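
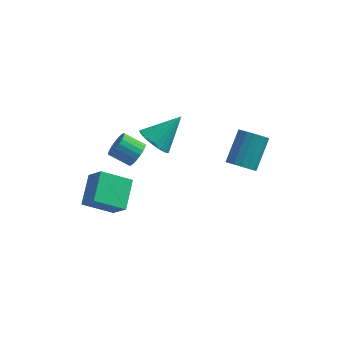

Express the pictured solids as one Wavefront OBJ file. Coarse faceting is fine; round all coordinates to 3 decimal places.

v -1.852 1.562 -0.151
v -1.522 1.964 0.389
v -2.618 2.001 1.031
v -2.948 1.598 0.491
v -1.627 2.186 0.197
v -2.723 2.223 0.839
v -1.771 2.301 -0.054
v -2.866 2.338 0.587
v -1.929 2.288 -0.323
v -3.024 2.324 0.319
v -2.073 2.149 -0.562
v -3.169 2.185 0.08
v -2.18 1.908 -0.73
v -3.275 1.945 -0.088
v -2.23 1.608 -0.797
v -3.325 1.645 -0.156
v -2.214 1.3 -0.753
v -3.309 1.336 -0.112
v -2.136 1.036 -0.605
v -3.231 1.073 0.037
v -2.009 0.864 -0.378
v -3.104 0.901 0.264
v -1.855 0.813 -0.112
v -2.95 0.849 0.53
v -1.7 0.89 0.147
v -2.795 0.927 0.789
v -1.572 1.084 0.355
v -2.667 1.121 0.997
v -1.492 1.361 0.476
v -2.587 1.398 1.117
v -1.475 1.672 0.488
v -2.57 1.709 1.129
v 3.652 0.348 1.313
v 4.348 0.019 1.489
v 4.684 1.442 2.824
v 3.988 1.772 2.647
v 4.431 0.261 1.21
v 4.766 1.684 2.545
v 4.335 0.523 0.955
v 4.67 1.946 2.29
v 4.082 0.745 0.782
v 4.418 2.168 2.117
v 3.732 0.876 0.73
v 4.067 2.299 2.065
v 3.363 0.886 0.812
v 3.698 2.31 2.147
v 3.06 0.773 1.008
v 3.395 2.197 2.343
v 2.893 0.563 1.274
v 3.228 1.986 2.609
v 2.9 0.304 1.549
v 3.235 1.727 2.884
v 3.079 0.054 1.77
v 3.415 1.478 3.105
v 3.39 -0.128 1.886
v 3.725 1.296 3.221
v 3.761 -0.2 1.87
v 4.096 1.223 3.205
v 4.107 -0.148 1.727
v 4.442 1.276 3.062
v -2.489 -4.299 1.771
v -2.533 -2.771 2.581
v -3.249 -3.811 0.809
v -3.293 -2.283 1.618
v -1.067 -3.797 0.902
v -1.111 -2.269 1.711
v -1.827 -3.309 -0.061
v -1.871 -1.781 0.749
v -0.444 -0.658 3.361
v 0.319 -0.81 2.815
v 0.664 0.378 4.619
v 0.188 -0.495 2.671
v -0.039 -0.204 2.631
v -0.327 0.017 2.703
v -0.633 0.136 2.875
v -0.911 0.133 3.12
v -1.117 0.011 3.403
v -1.221 -0.214 3.679
v -1.206 -0.506 3.907
v -1.075 -0.821 4.051
v -0.848 -1.112 4.091
v -0.56 -1.333 4.019
v -0.254 -1.452 3.848
v 0.024 -1.449 3.602
v 0.23 -1.327 3.319
v 0.334 -1.102 3.043
f 2 1 5
f 2 5 3
f 3 5 6
f 3 6 4
f 5 1 7
f 5 7 6
f 6 7 8
f 6 8 4
f 7 1 9
f 7 9 8
f 8 9 10
f 8 10 4
f 9 1 11
f 9 11 10
f 10 11 12
f 10 12 4
f 11 1 13
f 11 13 12
f 12 13 14
f 12 14 4
f 13 1 15
f 13 15 14
f 14 15 16
f 14 16 4
f 15 1 17
f 15 17 16
f 16 17 18
f 16 18 4
f 17 1 19
f 17 19 18
f 18 19 20
f 18 20 4
f 19 1 21
f 19 21 20
f 20 21 22
f 20 22 4
f 21 1 23
f 21 23 22
f 22 23 24
f 22 24 4
f 23 1 25
f 23 25 24
f 24 25 26
f 24 26 4
f 25 1 27
f 25 27 26
f 26 27 28
f 26 28 4
f 27 1 29
f 27 29 28
f 28 29 30
f 28 30 4
f 29 1 31
f 29 31 30
f 30 31 32
f 30 32 4
f 31 1 2
f 31 2 32
f 32 2 3
f 32 3 4
f 34 33 37
f 34 37 35
f 35 37 38
f 35 38 36
f 37 33 39
f 37 39 38
f 38 39 40
f 38 40 36
f 39 33 41
f 39 41 40
f 40 41 42
f 40 42 36
f 41 33 43
f 41 43 42
f 42 43 44
f 42 44 36
f 43 33 45
f 43 45 44
f 44 45 46
f 44 46 36
f 45 33 47
f 45 47 46
f 46 47 48
f 46 48 36
f 47 33 49
f 47 49 48
f 48 49 50
f 48 50 36
f 49 33 51
f 49 51 50
f 50 51 52
f 50 52 36
f 51 33 53
f 51 53 52
f 52 53 54
f 52 54 36
f 53 33 55
f 53 55 54
f 54 55 56
f 54 56 36
f 55 33 57
f 55 57 56
f 56 57 58
f 56 58 36
f 57 33 59
f 57 59 58
f 58 59 60
f 58 60 36
f 59 33 34
f 59 34 60
f 60 34 35
f 60 35 36
f 62 64 61
f 65 62 61
f 61 64 63
f 63 65 61
f 62 68 64
f 66 62 65
f 66 68 62
f 64 68 63
f 67 65 63
f 63 68 67
f 67 66 65
f 68 66 67
f 70 69 72
f 70 72 71
f 72 69 73
f 72 73 71
f 73 69 74
f 73 74 71
f 74 69 75
f 74 75 71
f 75 69 76
f 75 76 71
f 76 69 77
f 76 77 71
f 77 69 78
f 77 78 71
f 78 69 79
f 78 79 71
f 79 69 80
f 79 80 71
f 80 69 81
f 80 81 71
f 81 69 82
f 81 82 71
f 82 69 83
f 82 83 71
f 83 69 84
f 83 84 71
f 84 69 85
f 84 85 71
f 85 69 86
f 85 86 71
f 86 69 70
f 86 70 71



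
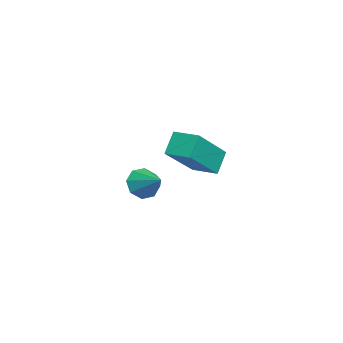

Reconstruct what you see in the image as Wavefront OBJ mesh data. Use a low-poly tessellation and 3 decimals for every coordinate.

v -1.009 -1.051 -2.918
v -0.619 -1.121 -3.483
v -0.191 -0.489 -2.422
v -0.913 -0.682 -3.494
v -1.264 -0.46 -3.168
v -1.465 -0.584 -2.696
v -1.4 -0.981 -2.354
v -1.106 -1.419 -2.343
v -0.755 -1.642 -2.669
v -0.553 -1.518 -3.141
v 2.055 0.389 -1.044
v 3.506 -0.605 0.278
v 1.579 0.703 -0.285
v 3.029 -0.291 1.037
v 2.571 1.151 -1.037
v 4.021 0.157 0.285
v 2.094 1.465 -0.278
v 3.545 0.471 1.044
f 2 1 4
f 2 4 3
f 4 1 5
f 4 5 3
f 5 1 6
f 5 6 3
f 6 1 7
f 6 7 3
f 7 1 8
f 7 8 3
f 8 1 9
f 8 9 3
f 9 1 10
f 9 10 3
f 10 1 2
f 10 2 3
f 12 14 11
f 15 12 11
f 11 14 13
f 13 15 11
f 12 18 14
f 16 12 15
f 16 18 12
f 14 18 13
f 17 15 13
f 13 18 17
f 17 16 15
f 18 16 17



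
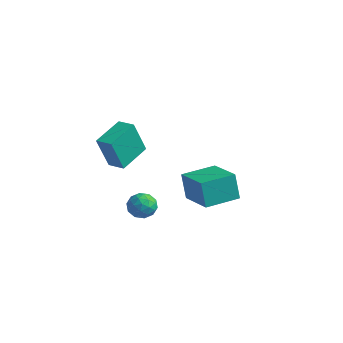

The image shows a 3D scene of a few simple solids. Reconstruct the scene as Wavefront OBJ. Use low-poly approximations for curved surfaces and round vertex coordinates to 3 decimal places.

v -3.33 -4.546 0.413
v -3.623 -5.049 2.18
v -3.385 -2.9 0.873
v -3.678 -3.403 2.639
v -2.422 -4.557 0.561
v -2.715 -5.06 2.327
v -2.477 -2.911 1.02
v -2.77 -3.414 2.787
v -1.969 -2.838 -2.661
v -1.531 -3.453 -2.522
v -2.989 -3.527 -2.498
v -2.551 -4.142 -2.359
v -2.573 -3.564 -1.854
v -1.942 -3.138 -1.955
v -2.578 -3.842 -3.065
v -1.947 -3.416 -3.166
v -1.907 -4.074 -2.771
v -1.904 -3.901 -2.023
v -2.616 -3.079 -2.997
v -2.613 -2.906 -2.249
v -1.66 -3.085 -2.606
v -2.86 -3.895 -2.414
v -2.872 -3.555 -2.118
v -2.615 -3.917 -2.036
v -1.902 -2.9 -2.273
v -1.645 -3.261 -2.191
v -2.257 -3.326 -1.799
v -2.875 -3.719 -2.829
v -2.618 -4.08 -2.747
v -1.905 -3.063 -2.984
v -1.648 -3.425 -2.902
v -2.263 -3.654 -3.221
v -1.624 -3.811 -2.67
v -2.224 -4.216 -2.574
v -2.24 -4.04 -2.989
v -1.869 -3.79 -3.049
v -1.622 -3.71 -2.231
v -2.222 -4.115 -2.135
v -2.235 -3.775 -1.838
v -1.864 -3.525 -1.898
v -1.844 -4.075 -2.377
v -2.298 -2.865 -2.885
v -2.898 -3.27 -2.789
v -2.656 -3.455 -3.122
v -2.285 -3.205 -3.182
v -2.296 -2.764 -2.446
v -2.896 -3.169 -2.35
v -2.651 -3.19 -1.971
v -2.28 -2.94 -2.031
v -2.676 -2.905 -2.643
v -3.213 0.968 -4.851
v -3.618 1.098 -3.381
v -2.483 2.688 -4.802
v -2.887 2.819 -3.332
v -1.353 0.161 -4.268
v -1.757 0.292 -2.798
v -0.622 1.882 -4.219
v -1.027 2.012 -2.749
f 2 4 1
f 5 2 1
f 1 4 3
f 3 5 1
f 2 8 4
f 6 2 5
f 6 8 2
f 4 8 3
f 7 5 3
f 3 8 7
f 7 6 5
f 8 6 7
f 9 46 25
f 46 20 49
f 25 49 14
f 46 49 25
f 9 25 21
f 25 14 26
f 21 26 10
f 25 26 21
f 9 21 30
f 21 10 31
f 30 31 16
f 21 31 30
f 9 30 42
f 30 16 45
f 42 45 19
f 30 45 42
f 9 42 46
f 42 19 50
f 46 50 20
f 42 50 46
f 10 26 37
f 26 14 40
f 37 40 18
f 26 40 37
f 14 49 27
f 49 20 48
f 27 48 13
f 49 48 27
f 20 50 47
f 50 19 43
f 47 43 11
f 50 43 47
f 19 45 44
f 45 16 32
f 44 32 15
f 45 32 44
f 16 31 36
f 31 10 33
f 36 33 17
f 31 33 36
f 12 38 24
f 38 18 39
f 24 39 13
f 38 39 24
f 12 24 22
f 24 13 23
f 22 23 11
f 24 23 22
f 12 22 29
f 22 11 28
f 29 28 15
f 22 28 29
f 12 29 34
f 29 15 35
f 34 35 17
f 29 35 34
f 12 34 38
f 34 17 41
f 38 41 18
f 34 41 38
f 13 39 27
f 39 18 40
f 27 40 14
f 39 40 27
f 11 23 47
f 23 13 48
f 47 48 20
f 23 48 47
f 15 28 44
f 28 11 43
f 44 43 19
f 28 43 44
f 17 35 36
f 35 15 32
f 36 32 16
f 35 32 36
f 18 41 37
f 41 17 33
f 37 33 10
f 41 33 37
f 52 54 51
f 55 52 51
f 51 54 53
f 53 55 51
f 52 58 54
f 56 52 55
f 56 58 52
f 54 58 53
f 57 55 53
f 53 58 57
f 57 56 55
f 58 56 57



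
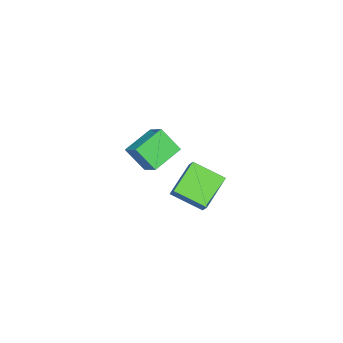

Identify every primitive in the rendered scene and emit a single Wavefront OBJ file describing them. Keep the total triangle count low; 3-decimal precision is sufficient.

v -0.147 -3.15 3.649
v 0.362 -2.202 4.446
v -0.262 -2.107 2.481
v 0.248 -1.159 3.279
v 1.512 -3.581 3.101
v 2.022 -2.633 3.899
v 1.398 -2.538 1.934
v 1.907 -1.59 2.731
v -2.23 -3.301 -3.109
v -4.189 -3.317 -2.176
v -2.671 -1.579 -4.005
v -4.63 -1.596 -3.072
v -1.91 -2.864 -2.428
v -3.869 -2.881 -1.495
v -2.351 -1.143 -3.324
v -4.31 -1.159 -2.391
f 2 4 1
f 5 2 1
f 1 4 3
f 3 5 1
f 2 8 4
f 6 2 5
f 6 8 2
f 4 8 3
f 7 5 3
f 3 8 7
f 7 6 5
f 8 6 7
f 10 12 9
f 13 10 9
f 9 12 11
f 11 13 9
f 10 16 12
f 14 10 13
f 14 16 10
f 12 16 11
f 15 13 11
f 11 16 15
f 15 14 13
f 16 14 15



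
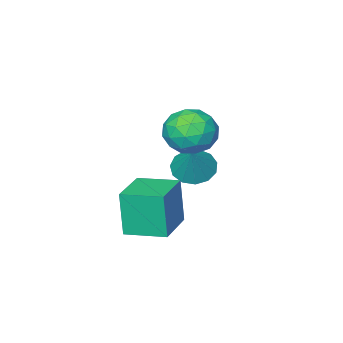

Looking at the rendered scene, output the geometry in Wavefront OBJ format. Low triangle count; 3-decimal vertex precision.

v 1.429 -1.502 -2.427
v 1.392 -1.8 -0.298
v 0.384 -0 -2.235
v 0.347 -0.298 -0.106
v 3.133 -0.342 -2.234
v 3.096 -0.64 -0.105
v 2.088 1.16 -2.042
v 2.051 0.862 0.087
v -0.846 -0.975 -0.029
v 0.033 -1.228 -0.351
v -0.134 -0.205 1.309
v -0.078 -0.741 -0.573
v -0.433 -0.328 -0.622
v -0.919 -0.121 -0.482
v -1.382 -0.185 -0.199
v -1.675 -0.5 0.139
v -1.705 -0.966 0.423
v -1.462 -1.435 0.564
v -1.023 -1.758 0.516
v -0.529 -1.832 0.296
v -0.135 -1.635 -0.027
v 0.353 1.328 3.899
v 0.98 1.541 2.912
v -0 -0.461 3.288
v 0.627 -0.248 2.301
v 1.178 -0.32 3.351
v 1.397 0.785 3.729
v -0.417 0.295 2.471
v -0.198 1.4 2.849
v 0.504 0.903 2.03
v 1.49 0.522 2.573
v -0.51 0.558 3.627
v 0.476 0.177 4.17
v 0.698 1.591 3.459
v 0.282 -0.511 2.741
v 0.606 -0.554 3.358
v 0.975 -0.429 2.778
v 0.943 1.147 3.939
v 1.311 1.272 3.359
v 1.427 0.178 3.617
v -0.331 -0.192 2.841
v 0.037 -0.067 2.261
v 0.005 1.509 3.422
v 0.374 1.634 2.842
v -0.447 0.902 2.583
v 0.786 1.341 2.361
v 0.579 0.29 2.001
v -0.035 0.609 2.102
v 0.094 1.259 2.323
v 1.366 1.118 2.68
v 1.158 0.067 2.321
v 1.482 0.024 2.938
v 1.61 0.673 3.16
v 1.086 0.743 2.162
v -0.178 1.013 3.879
v -0.386 -0.038 3.52
v -0.63 0.407 3.04
v -0.502 1.056 3.262
v 0.401 0.79 4.199
v 0.194 -0.261 3.839
v 0.886 -0.179 3.877
v 1.015 0.471 4.098
v -0.106 0.337 4.038
f 2 4 1
f 5 2 1
f 1 4 3
f 3 5 1
f 2 8 4
f 6 2 5
f 6 8 2
f 4 8 3
f 7 5 3
f 3 8 7
f 7 6 5
f 8 6 7
f 10 9 12
f 10 12 11
f 12 9 13
f 12 13 11
f 13 9 14
f 13 14 11
f 14 9 15
f 14 15 11
f 15 9 16
f 15 16 11
f 16 9 17
f 16 17 11
f 17 9 18
f 17 18 11
f 18 9 19
f 18 19 11
f 19 9 20
f 19 20 11
f 20 9 21
f 20 21 11
f 21 9 10
f 21 10 11
f 22 59 38
f 59 33 62
f 38 62 27
f 59 62 38
f 22 38 34
f 38 27 39
f 34 39 23
f 38 39 34
f 22 34 43
f 34 23 44
f 43 44 29
f 34 44 43
f 22 43 55
f 43 29 58
f 55 58 32
f 43 58 55
f 22 55 59
f 55 32 63
f 59 63 33
f 55 63 59
f 23 39 50
f 39 27 53
f 50 53 31
f 39 53 50
f 27 62 40
f 62 33 61
f 40 61 26
f 62 61 40
f 33 63 60
f 63 32 56
f 60 56 24
f 63 56 60
f 32 58 57
f 58 29 45
f 57 45 28
f 58 45 57
f 29 44 49
f 44 23 46
f 49 46 30
f 44 46 49
f 25 51 37
f 51 31 52
f 37 52 26
f 51 52 37
f 25 37 35
f 37 26 36
f 35 36 24
f 37 36 35
f 25 35 42
f 35 24 41
f 42 41 28
f 35 41 42
f 25 42 47
f 42 28 48
f 47 48 30
f 42 48 47
f 25 47 51
f 47 30 54
f 51 54 31
f 47 54 51
f 26 52 40
f 52 31 53
f 40 53 27
f 52 53 40
f 24 36 60
f 36 26 61
f 60 61 33
f 36 61 60
f 28 41 57
f 41 24 56
f 57 56 32
f 41 56 57
f 30 48 49
f 48 28 45
f 49 45 29
f 48 45 49
f 31 54 50
f 54 30 46
f 50 46 23
f 54 46 50



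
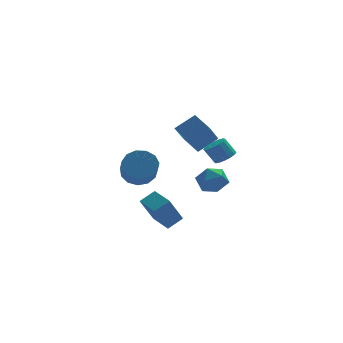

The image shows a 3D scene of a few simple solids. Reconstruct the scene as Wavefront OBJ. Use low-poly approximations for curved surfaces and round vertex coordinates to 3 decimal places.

v 2.119 3.619 -1.54
v 1.322 2.235 -0.099
v 1.52 4.623 -0.906
v 0.723 3.24 0.534
v 3.297 3.8 -0.714
v 2.5 2.417 0.726
v 2.698 4.805 -0.081
v 1.901 3.421 1.36
v 1.227 -1.494 -1.618
v 2.13 -1.436 -1.339
v 1.05 -2.764 -0.781
v 1.953 -2.706 -0.502
v 1.323 -2.067 -0.201
v 1.432 -1.282 -0.719
v 1.748 -2.918 -1.401
v 1.857 -2.133 -1.919
v 2.452 -2.316 -1.205
v 2.189 -1.79 -0.464
v 0.991 -2.41 -1.656
v 0.728 -1.884 -0.915
v 3.179 1.604 -1.186
v 3.588 1.173 -0.816
v 3.029 1.444 0.116
v 2.621 1.876 -0.254
v 3.757 1.493 -0.808
v 3.199 1.764 0.125
v 3.772 1.843 -0.9
v 3.214 2.114 0.032
v 3.628 2.129 -1.07
v 3.07 2.4 -0.138
v 3.364 2.274 -1.27
v 2.805 2.545 -0.338
v 3.05 2.24 -1.448
v 2.492 2.512 -0.516
v 2.771 2.036 -1.556
v 2.212 2.307 -0.624
v 2.601 1.716 -1.565
v 2.043 1.987 -0.632
v 2.586 1.366 -1.472
v 2.028 1.637 -0.54
v 2.73 1.08 -1.302
v 2.172 1.351 -0.37
v 2.995 0.935 -1.102
v 2.436 1.206 -0.17
v 3.308 0.968 -0.924
v 2.75 1.24 0.008
v -2.31 -2.226 0.04
v -1.519 -2.625 -0.331
v -1.66 -3.872 0.709
v -2.45 -3.474 1.08
v -1.354 -2.306 0.074
v -1.494 -3.554 1.113
v -1.492 -1.962 0.468
v -1.632 -3.21 1.507
v -1.889 -1.702 0.726
v -2.03 -2.95 1.766
v -2.42 -1.608 0.766
v -2.561 -2.856 1.806
v -2.916 -1.711 0.576
v -3.057 -2.958 1.616
v -3.22 -1.977 0.216
v -3.361 -3.224 1.256
v -3.234 -2.322 -0.2
v -3.375 -3.57 0.84
v -2.955 -2.637 -0.54
v -3.096 -3.884 0.5
v -2.471 -2.821 -0.696
v -2.612 -4.069 0.344
v -1.936 -2.817 -0.618
v -2.076 -4.064 0.422
v -0.928 -2.927 -3.954
v -1.749 -3.469 -2.328
v -1.437 -1.666 -3.791
v -2.258 -2.207 -2.165
v -0.082 -2.653 -3.435
v -0.903 -3.194 -1.809
v -0.591 -1.391 -3.272
v -1.412 -1.933 -1.646
f 2 4 1
f 5 2 1
f 1 4 3
f 3 5 1
f 2 8 4
f 6 2 5
f 6 8 2
f 4 8 3
f 7 5 3
f 3 8 7
f 7 6 5
f 8 6 7
f 9 20 14
f 9 14 10
f 9 10 16
f 9 16 19
f 9 19 20
f 10 14 18
f 14 20 13
f 20 19 11
f 19 16 15
f 16 10 17
f 12 18 13
f 12 13 11
f 12 11 15
f 12 15 17
f 12 17 18
f 13 18 14
f 11 13 20
f 15 11 19
f 17 15 16
f 18 17 10
f 22 21 25
f 22 25 23
f 23 25 26
f 23 26 24
f 25 21 27
f 25 27 26
f 26 27 28
f 26 28 24
f 27 21 29
f 27 29 28
f 28 29 30
f 28 30 24
f 29 21 31
f 29 31 30
f 30 31 32
f 30 32 24
f 31 21 33
f 31 33 32
f 32 33 34
f 32 34 24
f 33 21 35
f 33 35 34
f 34 35 36
f 34 36 24
f 35 21 37
f 35 37 36
f 36 37 38
f 36 38 24
f 37 21 39
f 37 39 38
f 38 39 40
f 38 40 24
f 39 21 41
f 39 41 40
f 40 41 42
f 40 42 24
f 41 21 43
f 41 43 42
f 42 43 44
f 42 44 24
f 43 21 45
f 43 45 44
f 44 45 46
f 44 46 24
f 45 21 22
f 45 22 46
f 46 22 23
f 46 23 24
f 48 47 51
f 48 51 49
f 49 51 52
f 49 52 50
f 51 47 53
f 51 53 52
f 52 53 54
f 52 54 50
f 53 47 55
f 53 55 54
f 54 55 56
f 54 56 50
f 55 47 57
f 55 57 56
f 56 57 58
f 56 58 50
f 57 47 59
f 57 59 58
f 58 59 60
f 58 60 50
f 59 47 61
f 59 61 60
f 60 61 62
f 60 62 50
f 61 47 63
f 61 63 62
f 62 63 64
f 62 64 50
f 63 47 65
f 63 65 64
f 64 65 66
f 64 66 50
f 65 47 67
f 65 67 66
f 66 67 68
f 66 68 50
f 67 47 69
f 67 69 68
f 68 69 70
f 68 70 50
f 69 47 48
f 69 48 70
f 70 48 49
f 70 49 50
f 72 74 71
f 75 72 71
f 71 74 73
f 73 75 71
f 72 78 74
f 76 72 75
f 76 78 72
f 74 78 73
f 77 75 73
f 73 78 77
f 77 76 75
f 78 76 77



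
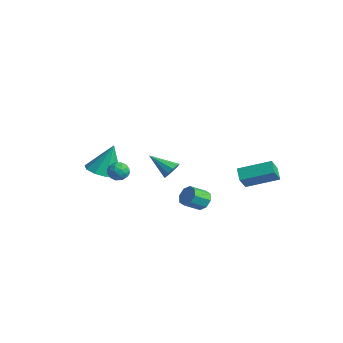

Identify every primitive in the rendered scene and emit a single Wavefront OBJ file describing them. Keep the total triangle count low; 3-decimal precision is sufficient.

v 2.813 2.556 1.774
v 2.143 2.812 2.283
v 3.855 4.027 2.404
v 3.185 4.283 2.914
v 3.195 1.937 2.586
v 2.525 2.193 3.096
v 4.237 3.408 3.217
v 3.567 3.664 3.726
v -3.644 -2.404 1.533
v -3.011 -1.64 1.221
v -3.476 -1.796 3.367
v -3.614 -1.418 1.203
v -4.228 -1.573 1.31
v -4.619 -2.046 1.503
v -4.638 -2.655 1.707
v -4.277 -3.168 1.844
v -3.674 -3.39 1.863
v -3.059 -3.235 1.755
v -2.668 -2.763 1.563
v -2.65 -2.154 1.359
v 3.242 -0.334 1.722
v 3.841 -0.234 1.955
v 3.777 -1.146 2.51
v 3.178 -1.246 2.278
v 3.489 -0.034 2.243
v 3.424 -0.946 2.799
v 2.992 -0.009 2.227
v 2.928 -0.921 2.782
v 2.642 -0.175 1.914
v 2.578 -1.087 2.47
v 2.643 -0.434 1.49
v 2.579 -1.346 2.045
v 2.996 -0.634 1.201
v 2.931 -1.546 1.757
v 3.492 -0.659 1.218
v 3.428 -1.571 1.773
v 3.842 -0.493 1.53
v 3.778 -1.405 2.086
v 0.169 -2.897 3.044
v 0.362 -3.208 3.571
v -0.542 -3.632 2.869
v -0.349 -3.943 3.396
v -0.654 -3.382 3.449
v -0.215 -2.927 3.557
v 0.035 -3.913 2.883
v 0.474 -3.458 2.991
v 0.279 -3.836 3.472
v -0.147 -3.507 3.821
v -0.033 -3.333 2.619
v -0.459 -3.004 2.968
v 0.328 -2.988 3.323
v -0.508 -3.852 3.117
v -0.687 -3.522 3.148
v -0.574 -3.705 3.458
v -0.011 -2.823 3.314
v 0.102 -3.005 3.624
v -0.495 -3.108 3.552
v -0.282 -3.835 2.816
v -0.169 -4.017 3.126
v 0.394 -3.135 2.982
v 0.507 -3.318 3.292
v 0.315 -3.732 2.888
v 0.392 -3.54 3.574
v -0.026 -3.972 3.471
v 0.2 -3.954 3.17
v 0.458 -3.687 3.233
v 0.142 -3.347 3.779
v -0.276 -3.779 3.677
v -0.455 -3.449 3.708
v -0.197 -3.182 3.771
v 0.093 -3.716 3.721
v 0.096 -3.061 2.763
v -0.322 -3.493 2.661
v 0.017 -3.658 2.669
v 0.275 -3.391 2.732
v -0.154 -2.868 2.969
v -0.572 -3.3 2.866
v -0.638 -3.153 3.207
v -0.38 -2.886 3.27
v -0.273 -3.124 2.719
v 1.157 -0.928 3.144
v 1.59 -1.124 3.51
v 0.083 -1.672 4.016
v 1.469 -0.798 3.64
v 1.229 -0.522 3.58
v 0.961 -0.401 3.354
v 0.768 -0.481 3.048
v 0.723 -0.732 2.778
v 0.844 -1.057 2.649
v 1.084 -1.334 2.708
v 1.352 -1.455 2.935
v 1.545 -1.375 3.241
f 2 4 1
f 5 2 1
f 1 4 3
f 3 5 1
f 2 8 4
f 6 2 5
f 6 8 2
f 4 8 3
f 7 5 3
f 3 8 7
f 7 6 5
f 8 6 7
f 10 9 12
f 10 12 11
f 12 9 13
f 12 13 11
f 13 9 14
f 13 14 11
f 14 9 15
f 14 15 11
f 15 9 16
f 15 16 11
f 16 9 17
f 16 17 11
f 17 9 18
f 17 18 11
f 18 9 19
f 18 19 11
f 19 9 20
f 19 20 11
f 20 9 10
f 20 10 11
f 22 21 25
f 22 25 23
f 23 25 26
f 23 26 24
f 25 21 27
f 25 27 26
f 26 27 28
f 26 28 24
f 27 21 29
f 27 29 28
f 28 29 30
f 28 30 24
f 29 21 31
f 29 31 30
f 30 31 32
f 30 32 24
f 31 21 33
f 31 33 32
f 32 33 34
f 32 34 24
f 33 21 35
f 33 35 34
f 34 35 36
f 34 36 24
f 35 21 37
f 35 37 36
f 36 37 38
f 36 38 24
f 37 21 22
f 37 22 38
f 38 22 23
f 38 23 24
f 39 76 55
f 76 50 79
f 55 79 44
f 76 79 55
f 39 55 51
f 55 44 56
f 51 56 40
f 55 56 51
f 39 51 60
f 51 40 61
f 60 61 46
f 51 61 60
f 39 60 72
f 60 46 75
f 72 75 49
f 60 75 72
f 39 72 76
f 72 49 80
f 76 80 50
f 72 80 76
f 40 56 67
f 56 44 70
f 67 70 48
f 56 70 67
f 44 79 57
f 79 50 78
f 57 78 43
f 79 78 57
f 50 80 77
f 80 49 73
f 77 73 41
f 80 73 77
f 49 75 74
f 75 46 62
f 74 62 45
f 75 62 74
f 46 61 66
f 61 40 63
f 66 63 47
f 61 63 66
f 42 68 54
f 68 48 69
f 54 69 43
f 68 69 54
f 42 54 52
f 54 43 53
f 52 53 41
f 54 53 52
f 42 52 59
f 52 41 58
f 59 58 45
f 52 58 59
f 42 59 64
f 59 45 65
f 64 65 47
f 59 65 64
f 42 64 68
f 64 47 71
f 68 71 48
f 64 71 68
f 43 69 57
f 69 48 70
f 57 70 44
f 69 70 57
f 41 53 77
f 53 43 78
f 77 78 50
f 53 78 77
f 45 58 74
f 58 41 73
f 74 73 49
f 58 73 74
f 47 65 66
f 65 45 62
f 66 62 46
f 65 62 66
f 48 71 67
f 71 47 63
f 67 63 40
f 71 63 67
f 82 81 84
f 82 84 83
f 84 81 85
f 84 85 83
f 85 81 86
f 85 86 83
f 86 81 87
f 86 87 83
f 87 81 88
f 87 88 83
f 88 81 89
f 88 89 83
f 89 81 90
f 89 90 83
f 90 81 91
f 90 91 83
f 91 81 92
f 91 92 83
f 92 81 82
f 92 82 83



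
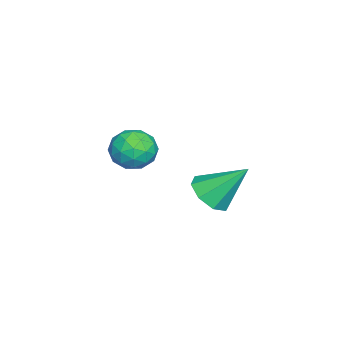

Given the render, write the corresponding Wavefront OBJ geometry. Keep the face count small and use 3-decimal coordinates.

v -3.464 -2.599 0.097
v -2.97 -2.734 0.816
v -2.69 -3.566 -0.616
v -2.196 -3.701 0.103
v -3.039 -3.964 0.091
v -3.517 -3.366 0.532
v -2.143 -2.934 -0.332
v -2.621 -2.336 0.109
v -2.153 -2.941 0.551
v -2.707 -3.577 0.813
v -2.953 -2.723 -0.613
v -3.507 -3.359 -0.351
v -3.285 -2.582 0.519
v -2.375 -3.718 -0.319
v -2.871 -3.873 -0.326
v -2.58 -3.952 0.097
v -3.607 -2.953 0.352
v -3.316 -3.032 0.775
v -3.357 -3.755 0.349
v -2.344 -3.268 -0.575
v -2.053 -3.347 -0.152
v -3.08 -2.348 0.103
v -2.789 -2.427 0.526
v -2.303 -2.545 -0.149
v -2.514 -2.782 0.786
v -2.059 -3.351 0.367
v -2.028 -2.9 0.111
v -2.309 -2.549 0.37
v -2.84 -3.156 0.94
v -2.385 -3.725 0.521
v -2.881 -3.879 0.514
v -3.162 -3.528 0.773
v -2.36 -3.278 0.784
v -3.275 -2.575 -0.321
v -2.82 -3.144 -0.74
v -2.498 -2.772 -0.573
v -2.779 -2.421 -0.314
v -3.601 -2.949 -0.167
v -3.146 -3.518 -0.586
v -3.351 -3.751 -0.17
v -3.632 -3.4 0.089
v -3.3 -3.022 -0.584
v 0.21 0.233 0.311
v 0.965 0.511 0.108
v 0.11 1.407 1.549
v 0.503 0.808 -0.211
v -0.131 0.768 -0.224
v -0.565 0.415 0.076
v -0.545 -0.045 0.513
v -0.083 -0.342 0.832
v 0.551 -0.303 0.845
v 0.985 0.051 0.545
f 1 38 17
f 38 12 41
f 17 41 6
f 38 41 17
f 1 17 13
f 17 6 18
f 13 18 2
f 17 18 13
f 1 13 22
f 13 2 23
f 22 23 8
f 13 23 22
f 1 22 34
f 22 8 37
f 34 37 11
f 22 37 34
f 1 34 38
f 34 11 42
f 38 42 12
f 34 42 38
f 2 18 29
f 18 6 32
f 29 32 10
f 18 32 29
f 6 41 19
f 41 12 40
f 19 40 5
f 41 40 19
f 12 42 39
f 42 11 35
f 39 35 3
f 42 35 39
f 11 37 36
f 37 8 24
f 36 24 7
f 37 24 36
f 8 23 28
f 23 2 25
f 28 25 9
f 23 25 28
f 4 30 16
f 30 10 31
f 16 31 5
f 30 31 16
f 4 16 14
f 16 5 15
f 14 15 3
f 16 15 14
f 4 14 21
f 14 3 20
f 21 20 7
f 14 20 21
f 4 21 26
f 21 7 27
f 26 27 9
f 21 27 26
f 4 26 30
f 26 9 33
f 30 33 10
f 26 33 30
f 5 31 19
f 31 10 32
f 19 32 6
f 31 32 19
f 3 15 39
f 15 5 40
f 39 40 12
f 15 40 39
f 7 20 36
f 20 3 35
f 36 35 11
f 20 35 36
f 9 27 28
f 27 7 24
f 28 24 8
f 27 24 28
f 10 33 29
f 33 9 25
f 29 25 2
f 33 25 29
f 44 43 46
f 44 46 45
f 46 43 47
f 46 47 45
f 47 43 48
f 47 48 45
f 48 43 49
f 48 49 45
f 49 43 50
f 49 50 45
f 50 43 51
f 50 51 45
f 51 43 52
f 51 52 45
f 52 43 44
f 52 44 45



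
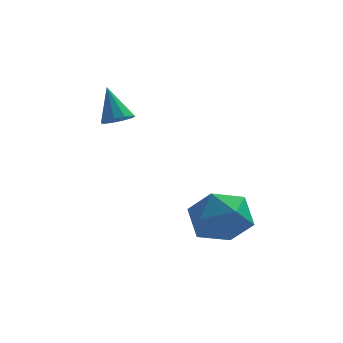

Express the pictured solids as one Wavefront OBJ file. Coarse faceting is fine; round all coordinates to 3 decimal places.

v -3.069 2.514 1.849
v -2.544 2.351 2.114
v -3.531 3.146 3.151
v -2.497 2.694 1.964
v -2.669 2.968 1.77
v -2.993 3.069 1.606
v -3.346 2.957 1.535
v -3.593 2.677 1.583
v -3.64 2.334 1.733
v -3.468 2.06 1.927
v -3.144 1.959 2.091
v -2.791 2.07 2.162
v 0.39 0.53 -0.807
v 1.272 0.475 -1.633
v 0.028 -1.375 -1.067
v 0.91 -1.43 -1.893
v 1.183 -1.257 -0.728
v 1.407 -0.08 -0.567
v -0.107 -0.82 -2.133
v 0.117 0.357 -1.972
v 0.965 -0.359 -2.452
v 1.762 -0.629 -1.584
v -0.462 -0.271 -1.116
v 0.335 -0.541 -0.248
f 2 1 4
f 2 4 3
f 4 1 5
f 4 5 3
f 5 1 6
f 5 6 3
f 6 1 7
f 6 7 3
f 7 1 8
f 7 8 3
f 8 1 9
f 8 9 3
f 9 1 10
f 9 10 3
f 10 1 11
f 10 11 3
f 11 1 12
f 11 12 3
f 12 1 2
f 12 2 3
f 13 24 18
f 13 18 14
f 13 14 20
f 13 20 23
f 13 23 24
f 14 18 22
f 18 24 17
f 24 23 15
f 23 20 19
f 20 14 21
f 16 22 17
f 16 17 15
f 16 15 19
f 16 19 21
f 16 21 22
f 17 22 18
f 15 17 24
f 19 15 23
f 21 19 20
f 22 21 14



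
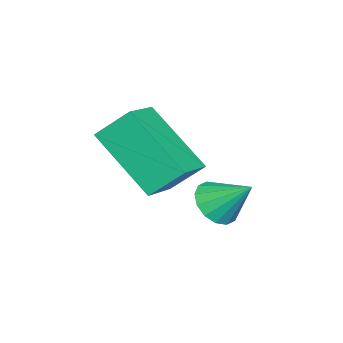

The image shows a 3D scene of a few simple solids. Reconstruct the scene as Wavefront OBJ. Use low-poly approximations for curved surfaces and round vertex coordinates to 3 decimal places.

v -2.656 0.284 0.276
v -2.358 -0.051 0.611
v -2.564 1.036 0.944
v -2.162 0.078 0.44
v -2.099 0.261 0.225
v -2.185 0.451 0.023
v -2.397 0.596 -0.111
v -2.679 0.658 -0.141
v -2.954 0.619 -0.06
v -3.15 0.491 0.112
v -3.213 0.307 0.327
v -3.127 0.117 0.528
v -2.915 -0.028 0.662
v -2.633 -0.089 0.692
v -1.949 -0.381 0.904
v -2.361 -1.659 2.042
v -2.154 0.258 1.547
v -2.566 -1.019 2.685
v -0.974 -0.401 1.235
v -1.386 -1.678 2.373
v -1.179 0.239 1.878
v -1.591 -1.039 3.016
f 2 1 4
f 2 4 3
f 4 1 5
f 4 5 3
f 5 1 6
f 5 6 3
f 6 1 7
f 6 7 3
f 7 1 8
f 7 8 3
f 8 1 9
f 8 9 3
f 9 1 10
f 9 10 3
f 10 1 11
f 10 11 3
f 11 1 12
f 11 12 3
f 12 1 13
f 12 13 3
f 13 1 14
f 13 14 3
f 14 1 2
f 14 2 3
f 16 18 15
f 19 16 15
f 15 18 17
f 17 19 15
f 16 22 18
f 20 16 19
f 20 22 16
f 18 22 17
f 21 19 17
f 17 22 21
f 21 20 19
f 22 20 21



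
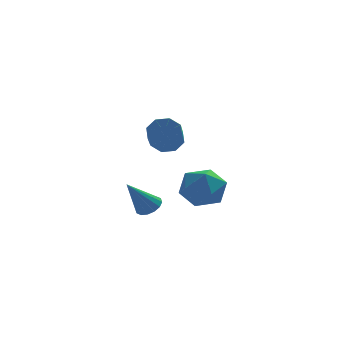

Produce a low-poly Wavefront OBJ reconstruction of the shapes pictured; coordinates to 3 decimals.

v 0.526 -1.198 3.407
v 1.234 -1.097 3.744
v 1.001 -2.421 4.63
v 0.294 -2.522 4.293
v 0.791 -0.817 4.047
v 0.558 -2.141 4.932
v 0.193 -0.76 3.974
v -0.039 -2.084 4.86
v -0.209 -0.96 3.57
v -0.442 -2.284 4.455
v -0.181 -1.299 3.07
v -0.414 -2.623 3.956
v 0.262 -1.579 2.768
v 0.029 -2.903 3.653
v 0.859 -1.636 2.84
v 0.627 -2.96 3.726
v 1.262 -1.436 3.245
v 1.029 -2.76 4.13
v 1.846 -0.177 0.408
v 2.504 -0.64 1.269
v 1.676 -1.9 -0.389
v 2.334 -2.363 0.472
v 1.252 -1.963 0.708
v 1.357 -0.898 1.201
v 2.823 -1.642 -0.321
v 2.928 -0.577 0.172
v 3.108 -1.545 0.818
v 2.137 -1.744 1.454
v 2.043 -0.796 -0.574
v 1.072 -0.995 0.062
v 0.05 2.304 -2.033
v 0.612 2.415 -1.631
v -0.99 1.756 -0.427
v 0.437 2.732 -1.636
v 0.158 2.935 -1.748
v -0.15 2.968 -1.936
v -0.405 2.824 -2.15
v -0.537 2.54 -2.332
v -0.512 2.193 -2.435
v -0.336 1.876 -2.429
v -0.057 1.674 -2.318
v 0.251 1.641 -2.13
v 0.505 1.785 -1.916
v 0.637 2.069 -1.733
f 2 1 5
f 2 5 3
f 3 5 6
f 3 6 4
f 5 1 7
f 5 7 6
f 6 7 8
f 6 8 4
f 7 1 9
f 7 9 8
f 8 9 10
f 8 10 4
f 9 1 11
f 9 11 10
f 10 11 12
f 10 12 4
f 11 1 13
f 11 13 12
f 12 13 14
f 12 14 4
f 13 1 15
f 13 15 14
f 14 15 16
f 14 16 4
f 15 1 17
f 15 17 16
f 16 17 18
f 16 18 4
f 17 1 2
f 17 2 18
f 18 2 3
f 18 3 4
f 19 30 24
f 19 24 20
f 19 20 26
f 19 26 29
f 19 29 30
f 20 24 28
f 24 30 23
f 30 29 21
f 29 26 25
f 26 20 27
f 22 28 23
f 22 23 21
f 22 21 25
f 22 25 27
f 22 27 28
f 23 28 24
f 21 23 30
f 25 21 29
f 27 25 26
f 28 27 20
f 32 31 34
f 32 34 33
f 34 31 35
f 34 35 33
f 35 31 36
f 35 36 33
f 36 31 37
f 36 37 33
f 37 31 38
f 37 38 33
f 38 31 39
f 38 39 33
f 39 31 40
f 39 40 33
f 40 31 41
f 40 41 33
f 41 31 42
f 41 42 33
f 42 31 43
f 42 43 33
f 43 31 44
f 43 44 33
f 44 31 32
f 44 32 33



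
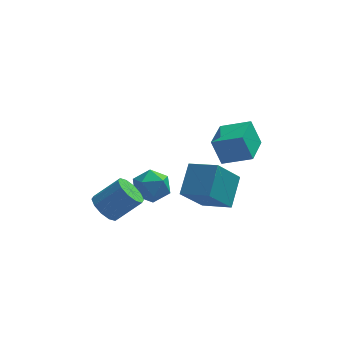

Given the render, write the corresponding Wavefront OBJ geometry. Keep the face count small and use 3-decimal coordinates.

v 2.295 -1.689 0.449
v 1.796 -1.46 1.813
v 2.794 0.089 0.334
v 2.295 0.318 1.698
v 3.745 -2.058 1.042
v 3.246 -1.829 2.406
v 4.244 -0.28 0.927
v 3.745 -0.051 2.291
v -1.575 2.33 -4.562
v -0.499 2.448 -4.536
v -1.501 1.332 -3.124
v -0.425 1.45 -3.098
v -1.067 2.295 -2.885
v -1.113 2.912 -3.774
v -0.887 0.868 -3.886
v -0.933 1.485 -4.775
v -0.074 1.544 -4.118
v -0.185 2.426 -3.5
v -1.815 1.354 -4.16
v -1.926 2.236 -3.542
v -3.258 -1.556 -2.826
v -2.742 -2.116 -3.305
v -1.466 -1.925 -2.153
v -1.982 -1.364 -1.674
v -2.653 -1.6 -3.49
v -1.376 -1.409 -2.338
v -2.794 -1.066 -3.422
v -1.517 -0.875 -2.27
v -3.113 -0.72 -3.126
v -1.836 -0.528 -1.974
v -3.487 -0.692 -2.715
v -2.211 -0.501 -1.563
v -3.774 -0.995 -2.347
v -2.498 -0.804 -1.195
v -3.864 -1.511 -2.162
v -2.587 -1.32 -1.01
v -3.723 -2.045 -2.23
v -2.446 -1.854 -1.078
v -3.404 -2.392 -2.526
v -2.127 -2.2 -1.374
v -3.029 -2.419 -2.937
v -1.753 -2.228 -1.785
v 1.736 -1.7 -1.873
v 2.2 -0.274 -0.707
v 0.345 -0.851 -2.358
v 0.809 0.575 -1.192
v 2.851 -0.775 -3.448
v 3.315 0.651 -2.282
v 1.46 0.074 -3.933
v 1.924 1.5 -2.767
f 2 4 1
f 5 2 1
f 1 4 3
f 3 5 1
f 2 8 4
f 6 2 5
f 6 8 2
f 4 8 3
f 7 5 3
f 3 8 7
f 7 6 5
f 8 6 7
f 9 20 14
f 9 14 10
f 9 10 16
f 9 16 19
f 9 19 20
f 10 14 18
f 14 20 13
f 20 19 11
f 19 16 15
f 16 10 17
f 12 18 13
f 12 13 11
f 12 11 15
f 12 15 17
f 12 17 18
f 13 18 14
f 11 13 20
f 15 11 19
f 17 15 16
f 18 17 10
f 22 21 25
f 22 25 23
f 23 25 26
f 23 26 24
f 25 21 27
f 25 27 26
f 26 27 28
f 26 28 24
f 27 21 29
f 27 29 28
f 28 29 30
f 28 30 24
f 29 21 31
f 29 31 30
f 30 31 32
f 30 32 24
f 31 21 33
f 31 33 32
f 32 33 34
f 32 34 24
f 33 21 35
f 33 35 34
f 34 35 36
f 34 36 24
f 35 21 37
f 35 37 36
f 36 37 38
f 36 38 24
f 37 21 39
f 37 39 38
f 38 39 40
f 38 40 24
f 39 21 41
f 39 41 40
f 40 41 42
f 40 42 24
f 41 21 22
f 41 22 42
f 42 22 23
f 42 23 24
f 44 46 43
f 47 44 43
f 43 46 45
f 45 47 43
f 44 50 46
f 48 44 47
f 48 50 44
f 46 50 45
f 49 47 45
f 45 50 49
f 49 48 47
f 50 48 49



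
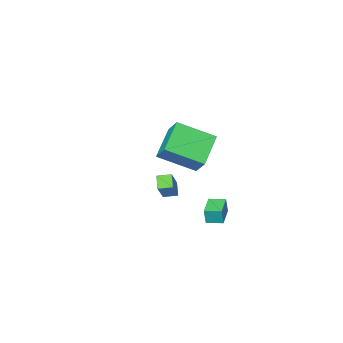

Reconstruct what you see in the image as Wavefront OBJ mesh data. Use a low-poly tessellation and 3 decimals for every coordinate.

v -2.492 1.054 3.22
v -0.988 -0.193 4.164
v -2.357 1.928 4.159
v -0.853 0.681 5.103
v -1.087 1.959 2.177
v 0.417 0.712 3.121
v -0.952 2.833 3.116
v 0.552 1.586 4.06
v -3.553 -4.382 -2.783
v -2.649 -3.602 -1.436
v -4.178 -3.884 -2.651
v -3.274 -3.104 -1.305
v -3.206 -3.796 -3.355
v -2.302 -3.016 -2.009
v -3.831 -3.298 -3.224
v -2.927 -2.518 -1.877
v -3.673 -0.259 -2.764
v -3.545 -0.262 -1.853
v -4.28 0.413 -2.677
v -4.151 0.41 -1.766
v -2.729 0.61 -2.894
v -2.6 0.607 -1.983
v -3.335 1.282 -2.807
v -3.207 1.279 -1.896
f 2 4 1
f 5 2 1
f 1 4 3
f 3 5 1
f 2 8 4
f 6 2 5
f 6 8 2
f 4 8 3
f 7 5 3
f 3 8 7
f 7 6 5
f 8 6 7
f 10 12 9
f 13 10 9
f 9 12 11
f 11 13 9
f 10 16 12
f 14 10 13
f 14 16 10
f 12 16 11
f 15 13 11
f 11 16 15
f 15 14 13
f 16 14 15
f 18 20 17
f 21 18 17
f 17 20 19
f 19 21 17
f 18 24 20
f 22 18 21
f 22 24 18
f 20 24 19
f 23 21 19
f 19 24 23
f 23 22 21
f 24 22 23



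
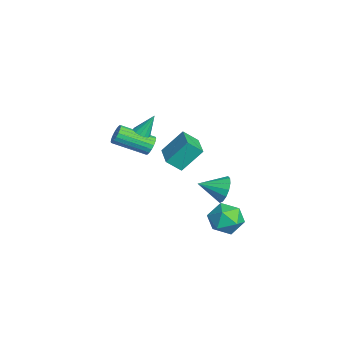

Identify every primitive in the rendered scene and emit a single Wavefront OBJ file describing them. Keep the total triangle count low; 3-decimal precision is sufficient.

v 3.189 3.11 -2.656
v 3.914 2.549 -2.185
v 2.146 1.811 -2.595
v 2.871 1.25 -2.124
v 2.428 2.038 -1.63
v 3.073 2.841 -1.668
v 2.987 1.519 -3.112
v 3.632 2.322 -3.15
v 3.79 1.566 -2.468
v 3.444 1.887 -1.551
v 2.616 2.473 -3.229
v 2.27 2.794 -2.312
v -2.212 -0.091 -0.658
v -2.304 1.053 0.596
v -2.118 0.707 -1.379
v -2.21 1.851 -0.125
v -0.77 -0.131 -0.515
v -0.862 1.013 0.739
v -0.676 0.667 -1.236
v -0.768 1.811 0.018
v -3.569 -0.395 -1.216
v -3.288 -0.21 -0.696
v -3.729 -2.001 0.177
v -4.011 -2.185 -0.344
v -3.548 -0.128 -0.657
v -3.99 -1.918 0.215
v -3.813 -0.098 -0.73
v -4.254 -1.888 0.143
v -4.029 -0.127 -0.899
v -4.47 -1.917 -0.026
v -4.154 -0.209 -1.13
v -4.596 -1.999 -0.258
v -4.164 -0.328 -1.379
v -4.605 -2.118 -0.506
v -4.055 -0.46 -1.596
v -4.497 -2.25 -0.723
v -3.851 -0.579 -1.737
v -4.292 -2.37 -0.864
v -3.59 -0.662 -1.775
v -4.032 -2.452 -0.903
v -3.326 -0.692 -1.703
v -3.767 -2.482 -0.83
v -3.11 -0.663 -1.534
v -3.551 -2.453 -0.661
v -2.984 -0.581 -1.302
v -3.426 -2.371 -0.43
v -2.975 -0.462 -1.054
v -3.416 -2.252 -0.181
v -3.083 -0.33 -0.837
v -3.525 -2.12 0.036
v -2.365 -1.098 0.754
v -2.111 -1.458 0.991
v -2.455 -0.402 1.906
v -1.919 -1.275 0.895
v -1.869 -1.036 0.755
v -1.976 -0.817 0.614
v -2.207 -0.687 0.517
v -2.488 -0.688 0.496
v -2.73 -0.819 0.556
v -2.856 -1.039 0.679
v -2.826 -1.278 0.826
v -2.65 -1.46 0.95
v -2.383 -1.527 1.011
v 2.719 2.127 -0.396
v 3.183 1.825 -1.015
v 2.561 0.833 0.116
v 3.461 1.916 -0.7
v 3.541 2.063 -0.305
v 3.4 2.227 0.067
v 3.077 2.364 0.314
v 2.658 2.438 0.371
v 2.255 2.428 0.223
v 1.976 2.338 -0.092
v 1.896 2.191 -0.487
v 2.037 2.026 -0.859
v 2.36 1.889 -1.106
v 2.78 1.816 -1.163
f 1 12 6
f 1 6 2
f 1 2 8
f 1 8 11
f 1 11 12
f 2 6 10
f 6 12 5
f 12 11 3
f 11 8 7
f 8 2 9
f 4 10 5
f 4 5 3
f 4 3 7
f 4 7 9
f 4 9 10
f 5 10 6
f 3 5 12
f 7 3 11
f 9 7 8
f 10 9 2
f 14 16 13
f 17 14 13
f 13 16 15
f 15 17 13
f 14 20 16
f 18 14 17
f 18 20 14
f 16 20 15
f 19 17 15
f 15 20 19
f 19 18 17
f 20 18 19
f 22 21 25
f 22 25 23
f 23 25 26
f 23 26 24
f 25 21 27
f 25 27 26
f 26 27 28
f 26 28 24
f 27 21 29
f 27 29 28
f 28 29 30
f 28 30 24
f 29 21 31
f 29 31 30
f 30 31 32
f 30 32 24
f 31 21 33
f 31 33 32
f 32 33 34
f 32 34 24
f 33 21 35
f 33 35 34
f 34 35 36
f 34 36 24
f 35 21 37
f 35 37 36
f 36 37 38
f 36 38 24
f 37 21 39
f 37 39 38
f 38 39 40
f 38 40 24
f 39 21 41
f 39 41 40
f 40 41 42
f 40 42 24
f 41 21 43
f 41 43 42
f 42 43 44
f 42 44 24
f 43 21 45
f 43 45 44
f 44 45 46
f 44 46 24
f 45 21 47
f 45 47 46
f 46 47 48
f 46 48 24
f 47 21 49
f 47 49 48
f 48 49 50
f 48 50 24
f 49 21 22
f 49 22 50
f 50 22 23
f 50 23 24
f 52 51 54
f 52 54 53
f 54 51 55
f 54 55 53
f 55 51 56
f 55 56 53
f 56 51 57
f 56 57 53
f 57 51 58
f 57 58 53
f 58 51 59
f 58 59 53
f 59 51 60
f 59 60 53
f 60 51 61
f 60 61 53
f 61 51 62
f 61 62 53
f 62 51 63
f 62 63 53
f 63 51 52
f 63 52 53
f 65 64 67
f 65 67 66
f 67 64 68
f 67 68 66
f 68 64 69
f 68 69 66
f 69 64 70
f 69 70 66
f 70 64 71
f 70 71 66
f 71 64 72
f 71 72 66
f 72 64 73
f 72 73 66
f 73 64 74
f 73 74 66
f 74 64 75
f 74 75 66
f 75 64 76
f 75 76 66
f 76 64 77
f 76 77 66
f 77 64 65
f 77 65 66



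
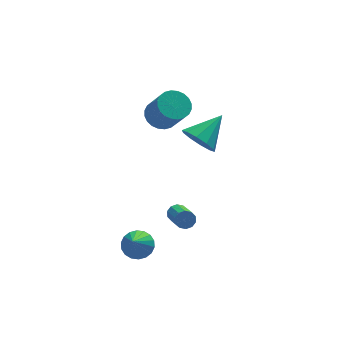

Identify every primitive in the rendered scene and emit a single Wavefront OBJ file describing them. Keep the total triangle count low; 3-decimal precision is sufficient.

v -2.999 -2.817 -4.25
v -2.268 -3.187 -4.273
v -3.561 -4.023 -2.69
v -2.212 -2.912 -4.04
v -2.312 -2.618 -3.848
v -2.548 -2.363 -3.736
v -2.874 -2.198 -3.726
v -3.224 -2.156 -3.82
v -3.53 -2.245 -3.998
v -3.73 -2.446 -4.227
v -3.786 -2.722 -4.46
v -3.686 -3.016 -4.651
v -3.45 -3.271 -4.763
v -3.124 -3.435 -4.773
v -2.774 -3.478 -4.68
v -2.468 -3.389 -4.501
v -0.073 3.408 -0.182
v 0.532 2.927 -0.662
v 0.918 1.871 0.882
v 0.313 2.352 1.362
v 0.736 3.188 -0.535
v 1.122 2.132 1.009
v 0.818 3.482 -0.354
v 1.203 2.426 1.19
v 0.763 3.765 -0.147
v 1.149 2.709 1.397
v 0.582 3.994 0.055
v 0.967 2.938 1.599
v 0.3 4.134 0.221
v 0.686 3.077 1.765
v -0.038 4.163 0.325
v 0.348 3.107 1.869
v -0.381 4.077 0.353
v 0.005 3.021 1.897
v -0.678 3.889 0.298
v -0.292 2.833 1.842
v -0.882 3.628 0.171
v -0.496 2.572 1.715
v -0.963 3.334 -0.01
v -0.578 2.278 1.534
v -0.909 3.051 -0.217
v -0.523 1.995 1.327
v -0.727 2.822 -0.419
v -0.342 1.766 1.125
v -0.446 2.683 -0.585
v -0.06 1.626 0.959
v -0.108 2.653 -0.689
v 0.278 1.597 0.855
v 0.235 2.739 -0.717
v 0.621 1.683 0.827
v 1.745 3.005 -2.367
v 2.442 2.435 -2.927
v 3.255 3.835 -1.333
v 2.345 3.001 -3.241
v 2.019 3.569 -3.221
v 1.589 3.922 -2.876
v 1.218 3.924 -2.336
v 1.048 3.575 -1.808
v 1.145 3.008 -1.493
v 1.47 2.44 -1.513
v 1.901 2.088 -1.859
v 2.272 2.086 -2.399
v -0.521 -1.056 -4.046
v -0.258 -1.302 -4.436
v -0.317 -2.909 -3.463
v -0.579 -2.664 -3.074
v -0.038 -1.182 -4.225
v -0.096 -2.79 -3.252
v -0.002 -1.014 -3.946
v -0.06 -2.622 -2.973
v -0.164 -0.863 -3.705
v -0.223 -2.47 -2.732
v -0.463 -0.785 -3.595
v -0.521 -2.393 -2.622
v -0.783 -0.811 -3.657
v -0.842 -2.418 -2.684
v -1.004 -0.93 -3.868
v -1.062 -2.538 -2.895
v -1.04 -1.098 -4.147
v -1.098 -2.706 -3.174
v -0.877 -1.25 -4.388
v -0.936 -2.857 -3.415
v -0.579 -1.327 -4.498
v -0.637 -2.935 -3.525
f 2 1 4
f 2 4 3
f 4 1 5
f 4 5 3
f 5 1 6
f 5 6 3
f 6 1 7
f 6 7 3
f 7 1 8
f 7 8 3
f 8 1 9
f 8 9 3
f 9 1 10
f 9 10 3
f 10 1 11
f 10 11 3
f 11 1 12
f 11 12 3
f 12 1 13
f 12 13 3
f 13 1 14
f 13 14 3
f 14 1 15
f 14 15 3
f 15 1 16
f 15 16 3
f 16 1 2
f 16 2 3
f 18 17 21
f 18 21 19
f 19 21 22
f 19 22 20
f 21 17 23
f 21 23 22
f 22 23 24
f 22 24 20
f 23 17 25
f 23 25 24
f 24 25 26
f 24 26 20
f 25 17 27
f 25 27 26
f 26 27 28
f 26 28 20
f 27 17 29
f 27 29 28
f 28 29 30
f 28 30 20
f 29 17 31
f 29 31 30
f 30 31 32
f 30 32 20
f 31 17 33
f 31 33 32
f 32 33 34
f 32 34 20
f 33 17 35
f 33 35 34
f 34 35 36
f 34 36 20
f 35 17 37
f 35 37 36
f 36 37 38
f 36 38 20
f 37 17 39
f 37 39 38
f 38 39 40
f 38 40 20
f 39 17 41
f 39 41 40
f 40 41 42
f 40 42 20
f 41 17 43
f 41 43 42
f 42 43 44
f 42 44 20
f 43 17 45
f 43 45 44
f 44 45 46
f 44 46 20
f 45 17 47
f 45 47 46
f 46 47 48
f 46 48 20
f 47 17 49
f 47 49 48
f 48 49 50
f 48 50 20
f 49 17 18
f 49 18 50
f 50 18 19
f 50 19 20
f 52 51 54
f 52 54 53
f 54 51 55
f 54 55 53
f 55 51 56
f 55 56 53
f 56 51 57
f 56 57 53
f 57 51 58
f 57 58 53
f 58 51 59
f 58 59 53
f 59 51 60
f 59 60 53
f 60 51 61
f 60 61 53
f 61 51 62
f 61 62 53
f 62 51 52
f 62 52 53
f 64 63 67
f 64 67 65
f 65 67 68
f 65 68 66
f 67 63 69
f 67 69 68
f 68 69 70
f 68 70 66
f 69 63 71
f 69 71 70
f 70 71 72
f 70 72 66
f 71 63 73
f 71 73 72
f 72 73 74
f 72 74 66
f 73 63 75
f 73 75 74
f 74 75 76
f 74 76 66
f 75 63 77
f 75 77 76
f 76 77 78
f 76 78 66
f 77 63 79
f 77 79 78
f 78 79 80
f 78 80 66
f 79 63 81
f 79 81 80
f 80 81 82
f 80 82 66
f 81 63 83
f 81 83 82
f 82 83 84
f 82 84 66
f 83 63 64
f 83 64 84
f 84 64 65
f 84 65 66



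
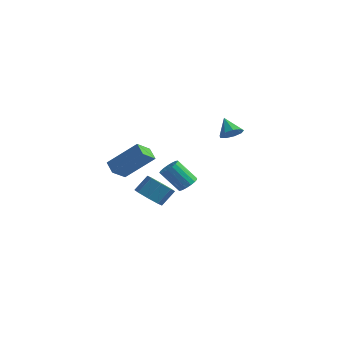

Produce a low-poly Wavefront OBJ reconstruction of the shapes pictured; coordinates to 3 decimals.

v -3.187 -0.804 -2.431
v -2.455 -0.603 -2.896
v -2.101 0.104 -2.034
v -2.833 -0.096 -1.569
v -2.973 -0.181 -3.03
v -2.618 0.526 -2.168
v -3.616 -0.123 -2.813
v -3.261 0.584 -1.951
v -4.008 -0.464 -2.372
v -3.653 0.243 -1.51
v -3.919 -1.004 -1.966
v -3.565 -0.297 -1.104
v -3.402 -1.426 -1.832
v -3.047 -0.719 -0.97
v -2.759 -1.484 -2.049
v -2.404 -0.777 -1.187
v -2.367 -1.143 -2.49
v -2.012 -0.436 -1.628
v -3.563 -3.987 1.375
v -2.205 -3.234 2.759
v -3.391 -3.103 0.726
v -2.033 -2.35 2.11
v -2.947 -4.39 0.99
v -1.589 -3.637 2.374
v -2.775 -3.506 0.341
v -1.417 -2.753 1.725
v -0.852 3.743 1.156
v -0.323 3.791 1.612
v -1.608 4.197 1.984
v -0.358 4.196 1.359
v -0.624 4.389 1.01
v -0.996 4.28 0.73
v -1.301 3.92 0.649
v -1.396 3.477 0.805
v -1.236 3.159 1.125
v -0.896 3.114 1.459
v -0.536 3.364 1.652
v -0.396 -1.287 -0.483
v 0.033 -1.656 -0.229
v -0.935 -1.982 0.936
v -1.364 -1.613 0.683
v 0.088 -1.39 -0.109
v -0.88 -1.716 1.056
v 0.032 -1.1 -0.075
v -0.936 -1.427 1.091
v -0.122 -0.854 -0.133
v -1.09 -1.18 1.032
v -0.339 -0.706 -0.272
v -1.307 -1.033 0.893
v -0.568 -0.692 -0.459
v -1.537 -1.018 0.706
v -0.759 -0.814 -0.652
v -1.727 -1.14 0.513
v -0.866 -1.044 -0.805
v -1.835 -1.37 0.36
v -0.865 -1.33 -0.885
v -1.834 -1.656 0.28
v -0.757 -1.606 -0.872
v -1.726 -1.932 0.293
v -0.566 -1.809 -0.771
v -1.535 -2.135 0.395
v -0.336 -1.892 -0.603
v -1.305 -2.219 0.562
v -0.12 -1.837 -0.407
v -1.088 -2.163 0.758
f 2 1 5
f 2 5 3
f 3 5 6
f 3 6 4
f 5 1 7
f 5 7 6
f 6 7 8
f 6 8 4
f 7 1 9
f 7 9 8
f 8 9 10
f 8 10 4
f 9 1 11
f 9 11 10
f 10 11 12
f 10 12 4
f 11 1 13
f 11 13 12
f 12 13 14
f 12 14 4
f 13 1 15
f 13 15 14
f 14 15 16
f 14 16 4
f 15 1 17
f 15 17 16
f 16 17 18
f 16 18 4
f 17 1 2
f 17 2 18
f 18 2 3
f 18 3 4
f 20 22 19
f 23 20 19
f 19 22 21
f 21 23 19
f 20 26 22
f 24 20 23
f 24 26 20
f 22 26 21
f 25 23 21
f 21 26 25
f 25 24 23
f 26 24 25
f 28 27 30
f 28 30 29
f 30 27 31
f 30 31 29
f 31 27 32
f 31 32 29
f 32 27 33
f 32 33 29
f 33 27 34
f 33 34 29
f 34 27 35
f 34 35 29
f 35 27 36
f 35 36 29
f 36 27 37
f 36 37 29
f 37 27 28
f 37 28 29
f 39 38 42
f 39 42 40
f 40 42 43
f 40 43 41
f 42 38 44
f 42 44 43
f 43 44 45
f 43 45 41
f 44 38 46
f 44 46 45
f 45 46 47
f 45 47 41
f 46 38 48
f 46 48 47
f 47 48 49
f 47 49 41
f 48 38 50
f 48 50 49
f 49 50 51
f 49 51 41
f 50 38 52
f 50 52 51
f 51 52 53
f 51 53 41
f 52 38 54
f 52 54 53
f 53 54 55
f 53 55 41
f 54 38 56
f 54 56 55
f 55 56 57
f 55 57 41
f 56 38 58
f 56 58 57
f 57 58 59
f 57 59 41
f 58 38 60
f 58 60 59
f 59 60 61
f 59 61 41
f 60 38 62
f 60 62 61
f 61 62 63
f 61 63 41
f 62 38 64
f 62 64 63
f 63 64 65
f 63 65 41
f 64 38 39
f 64 39 65
f 65 39 40
f 65 40 41



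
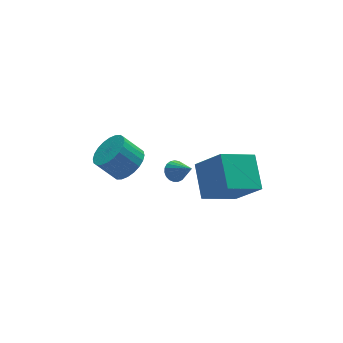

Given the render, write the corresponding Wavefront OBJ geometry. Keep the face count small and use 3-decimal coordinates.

v 2.063 2.632 -1.271
v 2.637 2.729 -1.364
v 2.417 1.588 -0.169
v 2.585 2.895 -1.191
v 2.443 3.015 -1.031
v 2.234 3.069 -0.913
v 1.997 3.047 -0.857
v 1.77 2.954 -0.873
v 1.594 2.805 -0.957
v 1.5 2.627 -1.096
v 1.502 2.449 -1.265
v 1.602 2.303 -1.435
v 1.781 2.214 -1.577
v 2.009 2.197 -1.666
v 2.246 2.256 -1.687
v 2.452 2.38 -1.636
v 2.59 2.547 -1.522
v -0.955 1.114 2.251
v -0.314 1.812 2.406
v -1.064 2.284 3.384
v -1.705 1.586 3.229
v -0.54 1.974 2.154
v -1.29 2.446 3.133
v -0.829 2.006 1.918
v -1.579 2.477 2.897
v -1.137 1.901 1.732
v -1.887 2.373 2.711
v -1.417 1.677 1.625
v -2.167 2.149 2.604
v -1.627 1.367 1.614
v -2.377 1.839 2.592
v -1.735 1.019 1.699
v -2.485 1.49 2.678
v -1.724 0.685 1.868
v -2.474 1.156 2.847
v -1.596 0.416 2.096
v -2.346 0.888 3.074
v -1.37 0.254 2.347
v -2.12 0.726 3.326
v -1.081 0.223 2.583
v -1.831 0.694 3.562
v -0.773 0.327 2.769
v -1.523 0.799 3.748
v -0.493 0.551 2.876
v -1.243 1.023 3.855
v -0.283 0.861 2.888
v -1.033 1.333 3.866
v -0.175 1.21 2.802
v -0.925 1.681 3.781
v -0.186 1.544 2.633
v -0.936 2.015 3.612
v 2.128 -0.059 -0.752
v 2.556 1.554 0.135
v 3.917 -0.018 -1.69
v 4.345 1.595 -0.803
v 2.935 -1.095 0.743
v 3.363 0.518 1.63
v 4.724 -1.054 -0.195
v 5.152 0.559 0.692
f 2 1 4
f 2 4 3
f 4 1 5
f 4 5 3
f 5 1 6
f 5 6 3
f 6 1 7
f 6 7 3
f 7 1 8
f 7 8 3
f 8 1 9
f 8 9 3
f 9 1 10
f 9 10 3
f 10 1 11
f 10 11 3
f 11 1 12
f 11 12 3
f 12 1 13
f 12 13 3
f 13 1 14
f 13 14 3
f 14 1 15
f 14 15 3
f 15 1 16
f 15 16 3
f 16 1 17
f 16 17 3
f 17 1 2
f 17 2 3
f 19 18 22
f 19 22 20
f 20 22 23
f 20 23 21
f 22 18 24
f 22 24 23
f 23 24 25
f 23 25 21
f 24 18 26
f 24 26 25
f 25 26 27
f 25 27 21
f 26 18 28
f 26 28 27
f 27 28 29
f 27 29 21
f 28 18 30
f 28 30 29
f 29 30 31
f 29 31 21
f 30 18 32
f 30 32 31
f 31 32 33
f 31 33 21
f 32 18 34
f 32 34 33
f 33 34 35
f 33 35 21
f 34 18 36
f 34 36 35
f 35 36 37
f 35 37 21
f 36 18 38
f 36 38 37
f 37 38 39
f 37 39 21
f 38 18 40
f 38 40 39
f 39 40 41
f 39 41 21
f 40 18 42
f 40 42 41
f 41 42 43
f 41 43 21
f 42 18 44
f 42 44 43
f 43 44 45
f 43 45 21
f 44 18 46
f 44 46 45
f 45 46 47
f 45 47 21
f 46 18 48
f 46 48 47
f 47 48 49
f 47 49 21
f 48 18 50
f 48 50 49
f 49 50 51
f 49 51 21
f 50 18 19
f 50 19 51
f 51 19 20
f 51 20 21
f 53 55 52
f 56 53 52
f 52 55 54
f 54 56 52
f 53 59 55
f 57 53 56
f 57 59 53
f 55 59 54
f 58 56 54
f 54 59 58
f 58 57 56
f 59 57 58



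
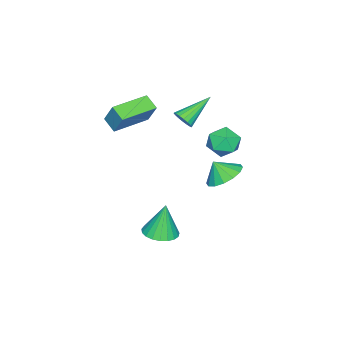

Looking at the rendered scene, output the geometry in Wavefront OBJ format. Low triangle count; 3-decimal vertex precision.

v -1.883 -2.626 2.124
v -1.585 -1.965 3.414
v -1.529 -1.868 1.653
v -1.231 -1.207 2.944
v 0.031 -3.513 2.136
v 0.329 -2.852 3.427
v 0.385 -2.755 1.666
v 0.683 -2.094 2.956
v 2.143 0.807 -3.515
v 2.796 0.135 -3.357
v 1.837 0.953 -1.625
v 3.014 0.465 -3.347
v 3.08 0.854 -3.367
v 2.985 1.235 -3.412
v 2.744 1.541 -3.475
v 2.399 1.721 -3.544
v 2.01 1.743 -3.609
v 1.644 1.602 -3.657
v 1.364 1.324 -3.681
v 1.219 0.957 -3.676
v 1.234 0.564 -3.643
v 1.406 0.212 -3.588
v 1.705 -0.036 -3.52
v 2.08 -0.139 -3.452
v 2.466 -0.078 -3.394
v 1.444 3.938 1.475
v 2.468 3.938 1.365
v 1.536 3.362 2.325
v 2.362 4.365 1.666
v 2.01 4.678 1.916
v 1.506 4.792 2.048
v 0.986 4.678 2.026
v 0.588 4.365 1.857
v 0.42 3.938 1.585
v 0.527 3.511 1.284
v 0.879 3.198 1.035
v 1.383 3.084 0.903
v 1.903 3.198 0.925
v 2.301 3.511 1.094
v -0.985 0.393 2.728
v -0.634 0.394 3.251
v -2.515 1.147 3.752
v -0.583 0.647 3.141
v -0.612 0.85 2.949
v -0.714 0.962 2.714
v -0.87 0.961 2.481
v -1.049 0.848 2.297
v -1.215 0.645 2.198
v -1.336 0.392 2.204
v -1.387 0.139 2.314
v -1.358 -0.063 2.506
v -1.256 -0.176 2.742
v -1.099 -0.175 2.974
v -0.921 -0.062 3.158
v -0.754 0.141 3.257
v -1.318 2.634 1.943
v -0.844 2.188 1.199
v -2.716 2.352 1.221
v -2.242 1.906 0.477
v -2.269 1.483 1.37
v -1.405 1.657 1.816
v -2.155 2.883 0.604
v -1.291 3.057 1.05
v -1.361 2.342 0.371
v -1.432 1.477 0.845
v -2.128 3.063 1.575
v -2.199 2.198 2.049
f 2 4 1
f 5 2 1
f 1 4 3
f 3 5 1
f 2 8 4
f 6 2 5
f 6 8 2
f 4 8 3
f 7 5 3
f 3 8 7
f 7 6 5
f 8 6 7
f 10 9 12
f 10 12 11
f 12 9 13
f 12 13 11
f 13 9 14
f 13 14 11
f 14 9 15
f 14 15 11
f 15 9 16
f 15 16 11
f 16 9 17
f 16 17 11
f 17 9 18
f 17 18 11
f 18 9 19
f 18 19 11
f 19 9 20
f 19 20 11
f 20 9 21
f 20 21 11
f 21 9 22
f 21 22 11
f 22 9 23
f 22 23 11
f 23 9 24
f 23 24 11
f 24 9 25
f 24 25 11
f 25 9 10
f 25 10 11
f 27 26 29
f 27 29 28
f 29 26 30
f 29 30 28
f 30 26 31
f 30 31 28
f 31 26 32
f 31 32 28
f 32 26 33
f 32 33 28
f 33 26 34
f 33 34 28
f 34 26 35
f 34 35 28
f 35 26 36
f 35 36 28
f 36 26 37
f 36 37 28
f 37 26 38
f 37 38 28
f 38 26 39
f 38 39 28
f 39 26 27
f 39 27 28
f 41 40 43
f 41 43 42
f 43 40 44
f 43 44 42
f 44 40 45
f 44 45 42
f 45 40 46
f 45 46 42
f 46 40 47
f 46 47 42
f 47 40 48
f 47 48 42
f 48 40 49
f 48 49 42
f 49 40 50
f 49 50 42
f 50 40 51
f 50 51 42
f 51 40 52
f 51 52 42
f 52 40 53
f 52 53 42
f 53 40 54
f 53 54 42
f 54 40 55
f 54 55 42
f 55 40 41
f 55 41 42
f 56 67 61
f 56 61 57
f 56 57 63
f 56 63 66
f 56 66 67
f 57 61 65
f 61 67 60
f 67 66 58
f 66 63 62
f 63 57 64
f 59 65 60
f 59 60 58
f 59 58 62
f 59 62 64
f 59 64 65
f 60 65 61
f 58 60 67
f 62 58 66
f 64 62 63
f 65 64 57



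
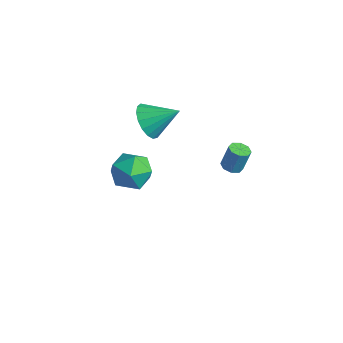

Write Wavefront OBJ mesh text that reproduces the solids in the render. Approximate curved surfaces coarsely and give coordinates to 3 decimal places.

v -1.739 2.911 2.667
v -1.38 3.313 1.777
v -0.701 3.989 3.573
v -1.773 3.598 1.887
v -2.158 3.726 2.176
v -2.447 3.667 2.577
v -2.574 3.435 2.998
v -2.509 3.083 3.344
v -2.269 2.691 3.534
v -1.906 2.35 3.526
v -1.506 2.137 3.321
v -1.159 2.101 2.966
v -0.945 2.251 2.542
v -0.913 2.552 2.147
v -1.07 2.935 1.871
v -2.865 3.701 -1.525
v -2.3 3.424 -2.545
v -3.16 1.816 -1.175
v -2.595 1.539 -2.195
v -1.978 1.995 -1.274
v -1.796 3.16 -1.49
v -3.664 2.08 -2.23
v -3.482 3.245 -2.446
v -2.794 2.422 -2.981
v -1.752 2.369 -2.39
v -3.708 2.871 -1.33
v -2.666 2.818 -0.739
v 3.46 3.646 2.728
v 3.825 4.013 2.576
v 3.986 4.342 3.761
v 3.62 3.974 3.912
v 3.442 4.167 2.586
v 3.602 4.495 3.771
v 3.069 4.015 2.678
v 3.229 4.343 3.863
v 2.925 3.647 2.8
v 3.085 3.975 3.985
v 3.094 3.278 2.879
v 3.255 3.607 4.064
v 3.478 3.125 2.869
v 3.638 3.453 4.054
v 3.851 3.277 2.777
v 4.011 3.605 3.962
v 3.995 3.645 2.655
v 4.155 3.973 3.84
f 2 1 4
f 2 4 3
f 4 1 5
f 4 5 3
f 5 1 6
f 5 6 3
f 6 1 7
f 6 7 3
f 7 1 8
f 7 8 3
f 8 1 9
f 8 9 3
f 9 1 10
f 9 10 3
f 10 1 11
f 10 11 3
f 11 1 12
f 11 12 3
f 12 1 13
f 12 13 3
f 13 1 14
f 13 14 3
f 14 1 15
f 14 15 3
f 15 1 2
f 15 2 3
f 16 27 21
f 16 21 17
f 16 17 23
f 16 23 26
f 16 26 27
f 17 21 25
f 21 27 20
f 27 26 18
f 26 23 22
f 23 17 24
f 19 25 20
f 19 20 18
f 19 18 22
f 19 22 24
f 19 24 25
f 20 25 21
f 18 20 27
f 22 18 26
f 24 22 23
f 25 24 17
f 29 28 32
f 29 32 30
f 30 32 33
f 30 33 31
f 32 28 34
f 32 34 33
f 33 34 35
f 33 35 31
f 34 28 36
f 34 36 35
f 35 36 37
f 35 37 31
f 36 28 38
f 36 38 37
f 37 38 39
f 37 39 31
f 38 28 40
f 38 40 39
f 39 40 41
f 39 41 31
f 40 28 42
f 40 42 41
f 41 42 43
f 41 43 31
f 42 28 44
f 42 44 43
f 43 44 45
f 43 45 31
f 44 28 29
f 44 29 45
f 45 29 30
f 45 30 31



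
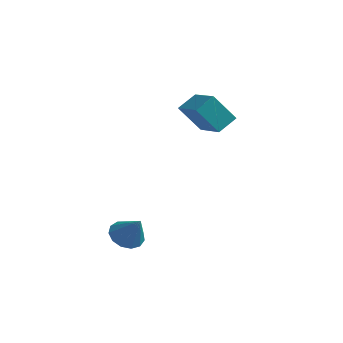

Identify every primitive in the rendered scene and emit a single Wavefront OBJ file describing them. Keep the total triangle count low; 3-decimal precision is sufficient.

v 2.403 -0.727 -2.196
v 3.001 -0.357 -2.532
v 3.177 -0.953 -1.064
v 2.773 -0.051 -2.314
v 2.427 0.04 -2.059
v 2.073 -0.112 -1.848
v 1.824 -0.46 -1.747
v 1.759 -0.892 -1.788
v 1.898 -1.272 -1.959
v 2.197 -1.479 -2.206
v 2.562 -1.448 -2.449
v 2.876 -1.187 -2.612
v 3.04 -0.78 -2.643
v 3.572 2.826 3.549
v 3.921 3.657 4.067
v 2.246 3.749 2.96
v 2.595 4.58 3.478
v 4.405 3.24 2.322
v 4.754 4.071 2.84
v 3.079 4.163 1.733
v 3.428 4.994 2.251
f 2 1 4
f 2 4 3
f 4 1 5
f 4 5 3
f 5 1 6
f 5 6 3
f 6 1 7
f 6 7 3
f 7 1 8
f 7 8 3
f 8 1 9
f 8 9 3
f 9 1 10
f 9 10 3
f 10 1 11
f 10 11 3
f 11 1 12
f 11 12 3
f 12 1 13
f 12 13 3
f 13 1 2
f 13 2 3
f 15 17 14
f 18 15 14
f 14 17 16
f 16 18 14
f 15 21 17
f 19 15 18
f 19 21 15
f 17 21 16
f 20 18 16
f 16 21 20
f 20 19 18
f 21 19 20



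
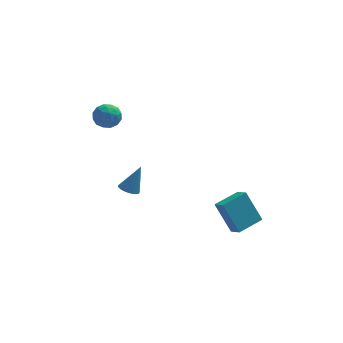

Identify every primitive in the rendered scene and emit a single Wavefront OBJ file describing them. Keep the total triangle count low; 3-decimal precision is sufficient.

v 1.996 -1.438 -1.765
v 2.37 -2.049 -1.366
v 3.171 -0.544 -1.498
v 3.545 -1.155 -1.099
v 2.795 -2.005 -3.381
v 3.169 -2.616 -2.982
v 3.97 -1.111 -3.114
v 4.344 -1.722 -2.715
v -2.238 -0.164 -1.498
v -1.854 -0.594 -1.558
v -1.622 0.184 -0.062
v -1.735 -0.408 -1.654
v -1.703 -0.179 -1.723
v -1.764 0.053 -1.753
v -1.906 0.247 -1.739
v -2.106 0.37 -1.683
v -2.328 0.401 -1.595
v -2.535 0.334 -1.491
v -2.69 0.181 -1.387
v -2.767 -0.031 -1.303
v -2.753 -0.267 -1.252
v -2.649 -0.484 -1.244
v -2.474 -0.646 -1.28
v -2.258 -0.725 -1.353
v -2.039 -0.707 -1.452
v -3.249 4.317 1.588
v -2.616 3.815 1.539
v -4.064 3.305 1.421
v -3.431 2.803 1.372
v -3.613 3.157 2.077
v -3.11 3.783 2.18
v -3.57 3.337 0.78
v -3.067 3.963 0.883
v -2.814 3.209 1.04
v -2.841 3.099 1.842
v -3.839 4.021 1.118
v -3.866 3.911 1.92
v -2.861 4.155 1.578
v -3.819 2.965 1.382
v -3.926 3.173 1.796
v -3.554 2.878 1.768
v -3.151 4.136 1.955
v -2.779 3.841 1.926
v -3.365 3.455 2.242
v -3.901 3.279 1.034
v -3.529 2.984 1.005
v -3.126 4.242 1.192
v -2.754 3.947 1.164
v -3.315 3.665 0.718
v -2.605 3.504 1.256
v -3.084 2.909 1.158
v -3.166 3.223 0.81
v -2.87 3.591 0.87
v -2.621 3.439 1.727
v -3.1 2.844 1.629
v -3.207 3.052 2.043
v -2.911 3.42 2.104
v -2.738 3.083 1.434
v -3.58 4.276 1.331
v -4.059 3.681 1.233
v -3.769 3.7 0.856
v -3.473 4.068 0.917
v -3.596 4.211 1.802
v -4.075 3.616 1.704
v -3.81 3.529 2.09
v -3.514 3.897 2.15
v -3.942 4.037 1.526
f 2 4 1
f 5 2 1
f 1 4 3
f 3 5 1
f 2 8 4
f 6 2 5
f 6 8 2
f 4 8 3
f 7 5 3
f 3 8 7
f 7 6 5
f 8 6 7
f 10 9 12
f 10 12 11
f 12 9 13
f 12 13 11
f 13 9 14
f 13 14 11
f 14 9 15
f 14 15 11
f 15 9 16
f 15 16 11
f 16 9 17
f 16 17 11
f 17 9 18
f 17 18 11
f 18 9 19
f 18 19 11
f 19 9 20
f 19 20 11
f 20 9 21
f 20 21 11
f 21 9 22
f 21 22 11
f 22 9 23
f 22 23 11
f 23 9 24
f 23 24 11
f 24 9 25
f 24 25 11
f 25 9 10
f 25 10 11
f 26 63 42
f 63 37 66
f 42 66 31
f 63 66 42
f 26 42 38
f 42 31 43
f 38 43 27
f 42 43 38
f 26 38 47
f 38 27 48
f 47 48 33
f 38 48 47
f 26 47 59
f 47 33 62
f 59 62 36
f 47 62 59
f 26 59 63
f 59 36 67
f 63 67 37
f 59 67 63
f 27 43 54
f 43 31 57
f 54 57 35
f 43 57 54
f 31 66 44
f 66 37 65
f 44 65 30
f 66 65 44
f 37 67 64
f 67 36 60
f 64 60 28
f 67 60 64
f 36 62 61
f 62 33 49
f 61 49 32
f 62 49 61
f 33 48 53
f 48 27 50
f 53 50 34
f 48 50 53
f 29 55 41
f 55 35 56
f 41 56 30
f 55 56 41
f 29 41 39
f 41 30 40
f 39 40 28
f 41 40 39
f 29 39 46
f 39 28 45
f 46 45 32
f 39 45 46
f 29 46 51
f 46 32 52
f 51 52 34
f 46 52 51
f 29 51 55
f 51 34 58
f 55 58 35
f 51 58 55
f 30 56 44
f 56 35 57
f 44 57 31
f 56 57 44
f 28 40 64
f 40 30 65
f 64 65 37
f 40 65 64
f 32 45 61
f 45 28 60
f 61 60 36
f 45 60 61
f 34 52 53
f 52 32 49
f 53 49 33
f 52 49 53
f 35 58 54
f 58 34 50
f 54 50 27
f 58 50 54



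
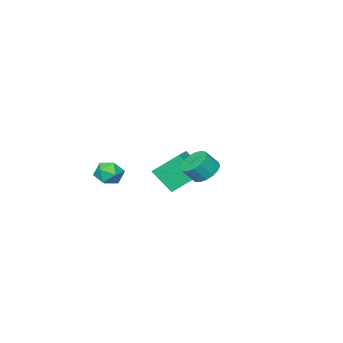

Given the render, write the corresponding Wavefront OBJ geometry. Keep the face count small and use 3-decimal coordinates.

v -5.059 -0.188 -0.837
v -4.642 -1.388 0.536
v -3.639 0.7 -0.492
v -3.222 -0.5 0.88
v -4.018 -1.34 -2.16
v -3.601 -2.54 -0.788
v -2.598 -0.452 -1.816
v -2.181 -1.652 -0.443
v -1.308 -2.908 -0.547
v -0.778 -2.9 -1.344
v -0.522 -4.14 -0.036
v 0.008 -4.132 -0.833
v 0.104 -3.432 -0.188
v -0.382 -2.671 -0.503
v -0.918 -4.369 -0.877
v -1.404 -3.608 -1.192
v -0.537 -3.803 -1.547
v 0.094 -3.224 -1.122
v -1.394 -3.816 -0.258
v -0.763 -3.237 0.167
v -0.813 4.056 1.607
v -0.1 3.949 1.035
v 0.546 3.618 1.901
v -0.167 3.724 2.473
v -0.066 4.367 1.169
v 0.58 4.036 2.035
v -0.203 4.714 1.404
v 0.443 4.383 2.27
v -0.48 4.91 1.685
v 0.166 4.578 2.551
v -0.833 4.91 1.948
v -0.187 4.579 2.814
v -1.181 4.714 2.133
v -0.535 4.383 2.999
v -1.445 4.368 2.198
v -0.799 4.037 3.064
v -1.564 3.95 2.127
v -0.919 3.619 2.993
v -1.512 3.556 1.937
v -0.866 3.225 2.803
v -1.298 3.277 1.671
v -0.653 2.946 2.537
v -0.974 3.176 1.391
v -0.328 2.845 2.257
v -0.613 3.277 1.16
v 0.033 2.945 2.026
v -0.298 3.556 1.032
v 0.348 3.225 1.898
f 2 4 1
f 5 2 1
f 1 4 3
f 3 5 1
f 2 8 4
f 6 2 5
f 6 8 2
f 4 8 3
f 7 5 3
f 3 8 7
f 7 6 5
f 8 6 7
f 9 20 14
f 9 14 10
f 9 10 16
f 9 16 19
f 9 19 20
f 10 14 18
f 14 20 13
f 20 19 11
f 19 16 15
f 16 10 17
f 12 18 13
f 12 13 11
f 12 11 15
f 12 15 17
f 12 17 18
f 13 18 14
f 11 13 20
f 15 11 19
f 17 15 16
f 18 17 10
f 22 21 25
f 22 25 23
f 23 25 26
f 23 26 24
f 25 21 27
f 25 27 26
f 26 27 28
f 26 28 24
f 27 21 29
f 27 29 28
f 28 29 30
f 28 30 24
f 29 21 31
f 29 31 30
f 30 31 32
f 30 32 24
f 31 21 33
f 31 33 32
f 32 33 34
f 32 34 24
f 33 21 35
f 33 35 34
f 34 35 36
f 34 36 24
f 35 21 37
f 35 37 36
f 36 37 38
f 36 38 24
f 37 21 39
f 37 39 38
f 38 39 40
f 38 40 24
f 39 21 41
f 39 41 40
f 40 41 42
f 40 42 24
f 41 21 43
f 41 43 42
f 42 43 44
f 42 44 24
f 43 21 45
f 43 45 44
f 44 45 46
f 44 46 24
f 45 21 47
f 45 47 46
f 46 47 48
f 46 48 24
f 47 21 22
f 47 22 48
f 48 22 23
f 48 23 24



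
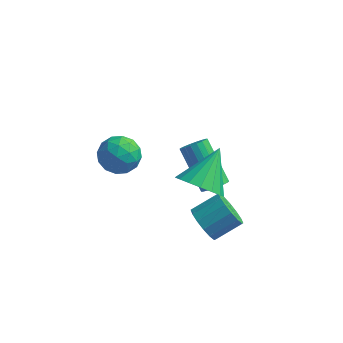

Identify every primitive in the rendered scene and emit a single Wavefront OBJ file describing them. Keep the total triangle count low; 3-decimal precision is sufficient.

v 1.775 -0.638 2.821
v 2.591 -0.381 2.265
v 2.105 0.818 3.979
v 2.225 -0.133 2.057
v 1.756 -0.001 2.025
v 1.292 -0.014 2.174
v 0.938 -0.171 2.472
v 0.776 -0.434 2.849
v 0.842 -0.745 3.22
v 1.123 -1.03 3.5
v 1.552 -1.226 3.624
v 2.033 -1.288 3.563
v 2.454 -1.2 3.333
v 2.72 -0.984 2.985
v 2.769 -0.688 2.6
v -3.182 1.415 1.259
v -2.774 2.018 1.864
v -1.826 1.162 0.596
v -1.418 1.765 1.201
v -1.75 0.936 1.512
v -2.589 1.092 1.922
v -2.011 2.088 0.538
v -2.85 2.244 0.948
v -2.051 2.434 1.418
v -1.889 1.722 2.02
v -2.711 1.458 0.44
v -2.549 0.746 1.042
v -3.097 1.739 1.62
v -1.503 1.441 0.84
v -1.698 0.954 1.023
v -1.458 1.308 1.378
v -2.988 1.194 1.654
v -2.749 1.549 2.009
v -2.147 0.913 1.802
v -1.851 1.631 0.451
v -1.612 1.986 0.806
v -3.142 1.872 1.082
v -2.902 2.226 1.437
v -2.453 2.267 0.658
v -2.432 2.338 1.713
v -1.635 2.189 1.323
v -1.984 2.379 0.934
v -2.477 2.471 1.175
v -2.337 1.919 2.067
v -1.54 1.77 1.677
v -1.735 1.283 1.86
v -2.228 1.375 2.101
v -1.912 2.163 1.805
v -3.06 1.41 0.783
v -2.263 1.261 0.393
v -2.372 1.805 0.359
v -2.865 1.897 0.6
v -2.965 0.991 1.137
v -2.168 0.842 0.747
v -2.123 0.709 1.285
v -2.616 0.801 1.526
v -2.688 1.017 0.655
v 1.926 -0.571 0.3
v 2.501 -0.773 -0.264
v 3.369 -0.031 0.357
v 2.794 0.171 0.92
v 2.311 -0.42 -0.42
v 3.18 0.321 0.201
v 2.018 -0.108 -0.383
v 2.887 0.634 0.238
v 1.701 0.08 -0.164
v 2.57 0.822 0.457
v 1.443 0.094 0.18
v 2.312 0.836 0.801
v 1.315 -0.07 0.556
v 2.184 0.671 1.177
v 1.351 -0.369 0.863
v 2.219 0.373 1.484
v 1.54 -0.721 1.019
v 2.409 0.02 1.64
v 1.833 -1.034 0.982
v 2.702 -0.292 1.603
v 2.15 -1.222 0.763
v 3.019 -0.48 1.384
v 2.408 -1.236 0.419
v 3.277 -0.494 1.04
v 2.536 -1.071 0.043
v 3.405 -0.33 0.664
v 1.339 2.762 -0.855
v 1.833 2.883 -0.518
v 0.575 3.878 0.972
v 0.081 3.758 0.635
v 1.815 3.1 -0.679
v 0.557 4.096 0.811
v 1.703 3.251 -0.875
v 0.444 4.247 0.615
v 1.519 3.305 -1.067
v 0.26 4.301 0.424
v 1.299 3.252 -1.217
v 0.04 4.248 0.274
v 1.087 3.101 -1.295
v -0.172 4.097 0.195
v 0.925 2.884 -1.286
v -0.334 3.879 0.204
v 0.845 2.642 -1.192
v -0.413 3.637 0.298
v 0.863 2.424 -1.031
v -0.395 3.42 0.459
v 0.976 2.273 -0.835
v -0.283 3.269 0.655
v 1.16 2.219 -0.644
v -0.099 3.215 0.847
v 1.38 2.272 -0.494
v 0.121 3.268 0.997
v 1.592 2.423 -0.415
v 0.333 3.419 1.075
v 1.754 2.641 -0.424
v 0.495 3.636 1.066
f 2 1 4
f 2 4 3
f 4 1 5
f 4 5 3
f 5 1 6
f 5 6 3
f 6 1 7
f 6 7 3
f 7 1 8
f 7 8 3
f 8 1 9
f 8 9 3
f 9 1 10
f 9 10 3
f 10 1 11
f 10 11 3
f 11 1 12
f 11 12 3
f 12 1 13
f 12 13 3
f 13 1 14
f 13 14 3
f 14 1 15
f 14 15 3
f 15 1 2
f 15 2 3
f 16 53 32
f 53 27 56
f 32 56 21
f 53 56 32
f 16 32 28
f 32 21 33
f 28 33 17
f 32 33 28
f 16 28 37
f 28 17 38
f 37 38 23
f 28 38 37
f 16 37 49
f 37 23 52
f 49 52 26
f 37 52 49
f 16 49 53
f 49 26 57
f 53 57 27
f 49 57 53
f 17 33 44
f 33 21 47
f 44 47 25
f 33 47 44
f 21 56 34
f 56 27 55
f 34 55 20
f 56 55 34
f 27 57 54
f 57 26 50
f 54 50 18
f 57 50 54
f 26 52 51
f 52 23 39
f 51 39 22
f 52 39 51
f 23 38 43
f 38 17 40
f 43 40 24
f 38 40 43
f 19 45 31
f 45 25 46
f 31 46 20
f 45 46 31
f 19 31 29
f 31 20 30
f 29 30 18
f 31 30 29
f 19 29 36
f 29 18 35
f 36 35 22
f 29 35 36
f 19 36 41
f 36 22 42
f 41 42 24
f 36 42 41
f 19 41 45
f 41 24 48
f 45 48 25
f 41 48 45
f 20 46 34
f 46 25 47
f 34 47 21
f 46 47 34
f 18 30 54
f 30 20 55
f 54 55 27
f 30 55 54
f 22 35 51
f 35 18 50
f 51 50 26
f 35 50 51
f 24 42 43
f 42 22 39
f 43 39 23
f 42 39 43
f 25 48 44
f 48 24 40
f 44 40 17
f 48 40 44
f 59 58 62
f 59 62 60
f 60 62 63
f 60 63 61
f 62 58 64
f 62 64 63
f 63 64 65
f 63 65 61
f 64 58 66
f 64 66 65
f 65 66 67
f 65 67 61
f 66 58 68
f 66 68 67
f 67 68 69
f 67 69 61
f 68 58 70
f 68 70 69
f 69 70 71
f 69 71 61
f 70 58 72
f 70 72 71
f 71 72 73
f 71 73 61
f 72 58 74
f 72 74 73
f 73 74 75
f 73 75 61
f 74 58 76
f 74 76 75
f 75 76 77
f 75 77 61
f 76 58 78
f 76 78 77
f 77 78 79
f 77 79 61
f 78 58 80
f 78 80 79
f 79 80 81
f 79 81 61
f 80 58 82
f 80 82 81
f 81 82 83
f 81 83 61
f 82 58 59
f 82 59 83
f 83 59 60
f 83 60 61
f 85 84 88
f 85 88 86
f 86 88 89
f 86 89 87
f 88 84 90
f 88 90 89
f 89 90 91
f 89 91 87
f 90 84 92
f 90 92 91
f 91 92 93
f 91 93 87
f 92 84 94
f 92 94 93
f 93 94 95
f 93 95 87
f 94 84 96
f 94 96 95
f 95 96 97
f 95 97 87
f 96 84 98
f 96 98 97
f 97 98 99
f 97 99 87
f 98 84 100
f 98 100 99
f 99 100 101
f 99 101 87
f 100 84 102
f 100 102 101
f 101 102 103
f 101 103 87
f 102 84 104
f 102 104 103
f 103 104 105
f 103 105 87
f 104 84 106
f 104 106 105
f 105 106 107
f 105 107 87
f 106 84 108
f 106 108 107
f 107 108 109
f 107 109 87
f 108 84 110
f 108 110 109
f 109 110 111
f 109 111 87
f 110 84 112
f 110 112 111
f 111 112 113
f 111 113 87
f 112 84 85
f 112 85 113
f 113 85 86
f 113 86 87

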